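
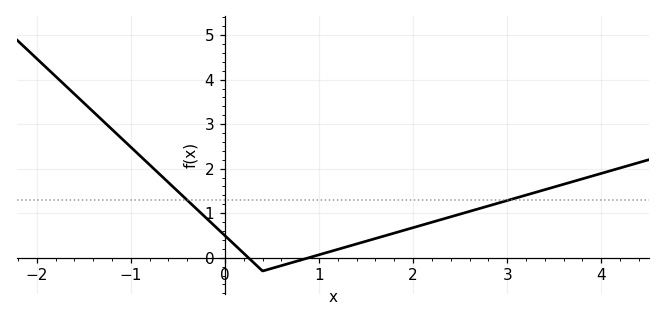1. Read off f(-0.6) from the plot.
1.7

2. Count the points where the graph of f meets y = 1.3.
2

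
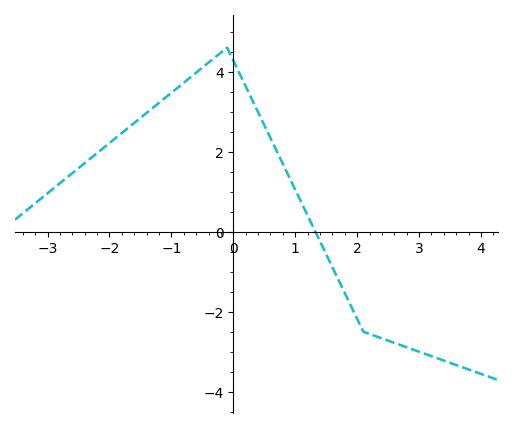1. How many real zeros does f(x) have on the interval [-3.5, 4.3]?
1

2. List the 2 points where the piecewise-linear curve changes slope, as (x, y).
(-0.1, 4.6); (2.1, -2.5)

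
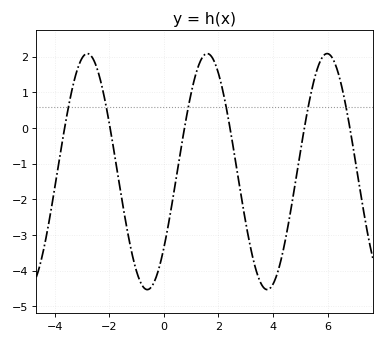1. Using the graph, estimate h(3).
-2.7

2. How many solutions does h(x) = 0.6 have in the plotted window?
6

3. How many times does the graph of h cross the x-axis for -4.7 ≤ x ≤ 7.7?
6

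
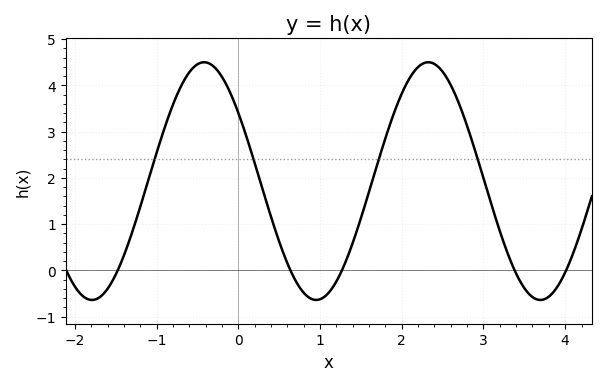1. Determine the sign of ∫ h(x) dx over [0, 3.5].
positive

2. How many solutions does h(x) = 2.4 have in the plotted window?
4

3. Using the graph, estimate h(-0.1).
3.84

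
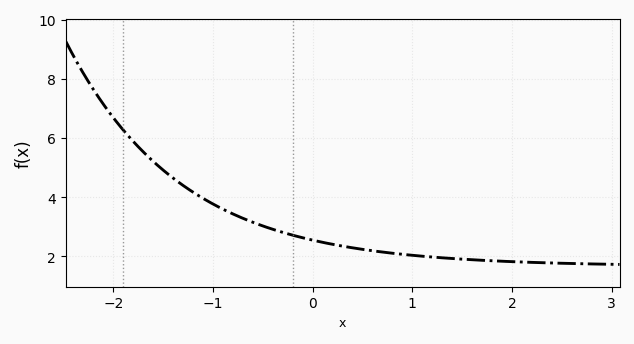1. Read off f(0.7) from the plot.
2.2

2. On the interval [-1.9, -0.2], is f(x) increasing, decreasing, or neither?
decreasing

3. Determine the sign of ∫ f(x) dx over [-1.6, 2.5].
positive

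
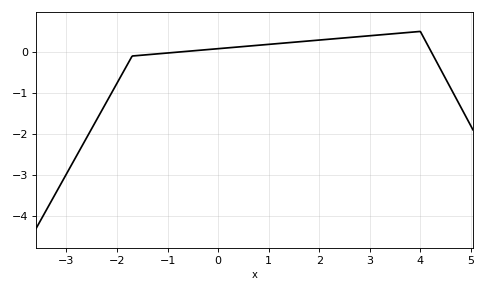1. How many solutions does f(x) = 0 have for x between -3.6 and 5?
2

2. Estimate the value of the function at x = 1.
0.184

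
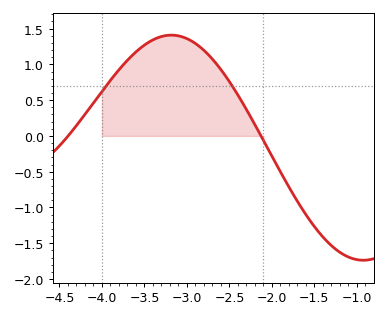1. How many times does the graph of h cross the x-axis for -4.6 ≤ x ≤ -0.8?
2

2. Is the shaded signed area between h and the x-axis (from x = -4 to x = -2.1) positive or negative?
positive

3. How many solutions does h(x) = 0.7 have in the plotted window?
2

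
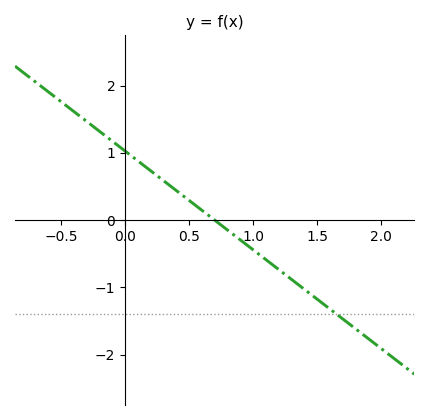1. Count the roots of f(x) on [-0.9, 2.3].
1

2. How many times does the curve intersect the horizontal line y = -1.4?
1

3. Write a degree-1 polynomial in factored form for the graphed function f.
y = -1.47(x - 0.7)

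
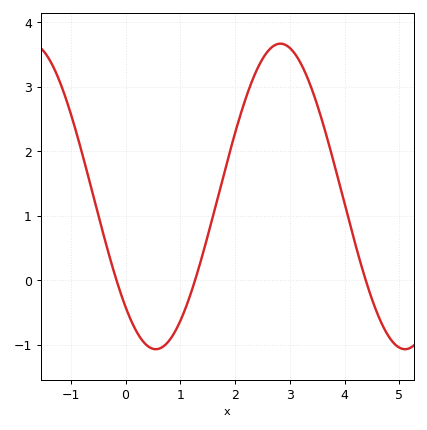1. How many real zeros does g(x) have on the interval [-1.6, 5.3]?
3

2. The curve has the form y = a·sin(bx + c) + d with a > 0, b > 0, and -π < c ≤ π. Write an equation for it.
y = 2.37sin(1.38x - 2.33) + 1.3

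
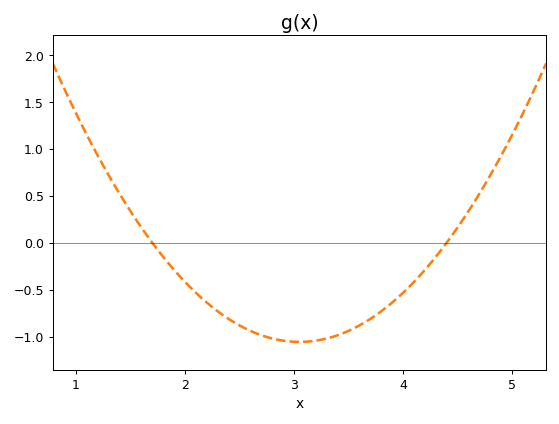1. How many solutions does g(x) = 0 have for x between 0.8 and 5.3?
2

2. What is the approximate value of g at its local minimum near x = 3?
-1.06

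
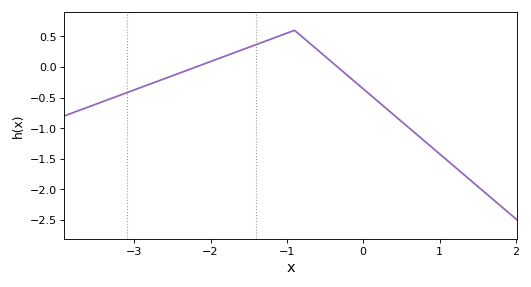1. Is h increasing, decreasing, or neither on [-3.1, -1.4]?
increasing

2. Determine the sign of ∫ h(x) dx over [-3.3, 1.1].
negative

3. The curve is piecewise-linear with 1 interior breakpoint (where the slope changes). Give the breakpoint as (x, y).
(-0.9, 0.6)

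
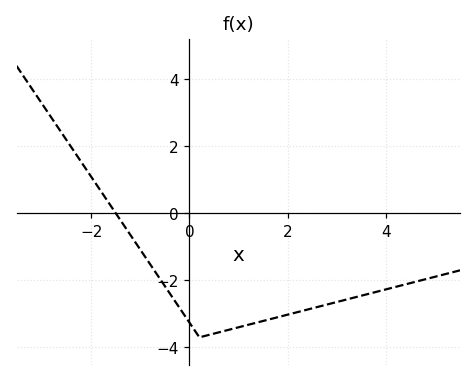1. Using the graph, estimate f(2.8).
-2.72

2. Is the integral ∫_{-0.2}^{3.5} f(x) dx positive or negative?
negative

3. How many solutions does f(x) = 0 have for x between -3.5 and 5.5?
1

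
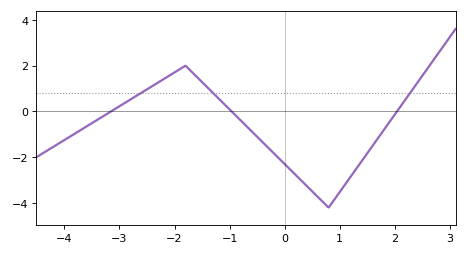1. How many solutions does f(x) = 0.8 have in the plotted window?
3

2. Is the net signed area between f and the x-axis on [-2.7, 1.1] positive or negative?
negative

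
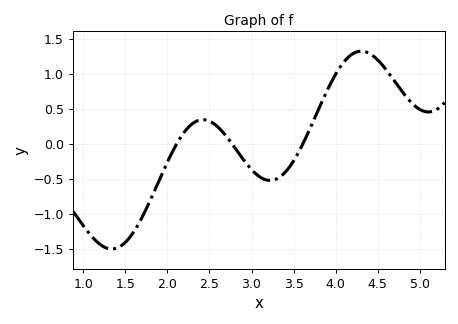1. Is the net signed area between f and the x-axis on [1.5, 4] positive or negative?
negative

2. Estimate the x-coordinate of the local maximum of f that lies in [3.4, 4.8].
4.3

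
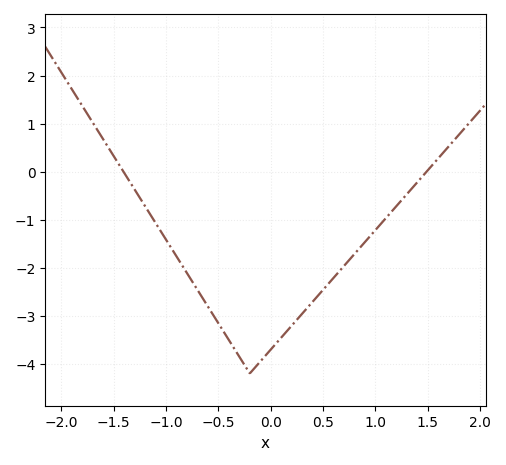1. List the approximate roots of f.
-1.41, 1.49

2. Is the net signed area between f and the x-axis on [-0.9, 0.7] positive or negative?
negative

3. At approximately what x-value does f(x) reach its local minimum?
-0.201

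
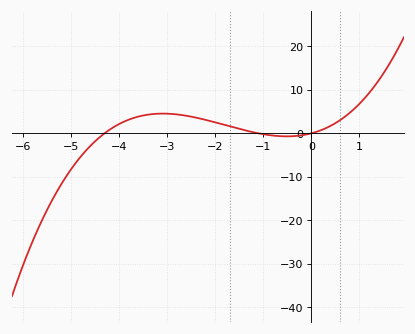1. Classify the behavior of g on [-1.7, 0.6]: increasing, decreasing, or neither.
neither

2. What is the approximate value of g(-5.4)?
-15.6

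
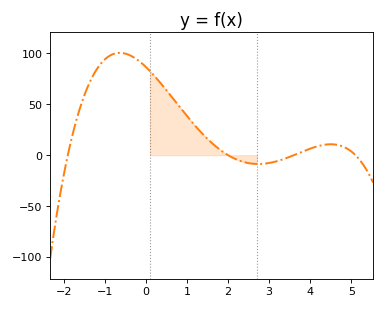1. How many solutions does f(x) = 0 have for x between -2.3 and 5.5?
4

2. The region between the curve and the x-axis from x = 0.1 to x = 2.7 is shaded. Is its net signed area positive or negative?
positive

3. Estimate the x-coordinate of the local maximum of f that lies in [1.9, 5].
4.4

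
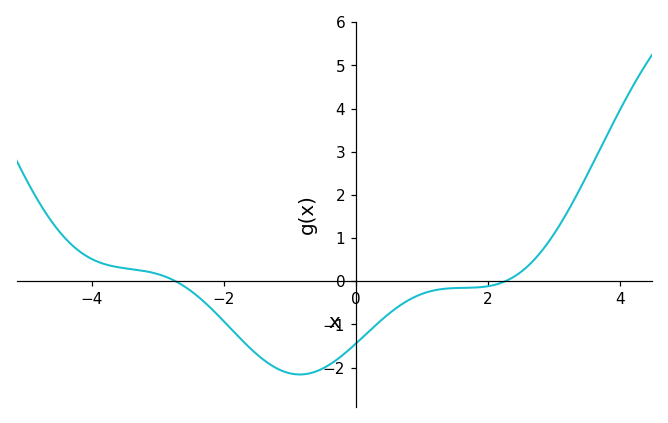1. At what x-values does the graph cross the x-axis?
-2.73, 2.26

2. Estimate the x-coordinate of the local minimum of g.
-0.85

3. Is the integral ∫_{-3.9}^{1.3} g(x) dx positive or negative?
negative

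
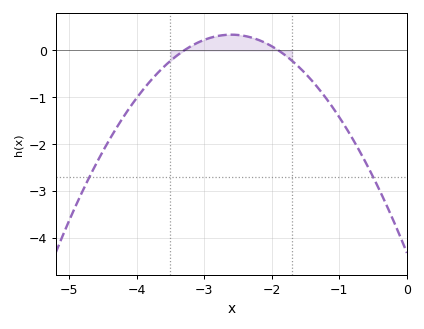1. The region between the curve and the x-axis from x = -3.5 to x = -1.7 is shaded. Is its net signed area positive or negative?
positive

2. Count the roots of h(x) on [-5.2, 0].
2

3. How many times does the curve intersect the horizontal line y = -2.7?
2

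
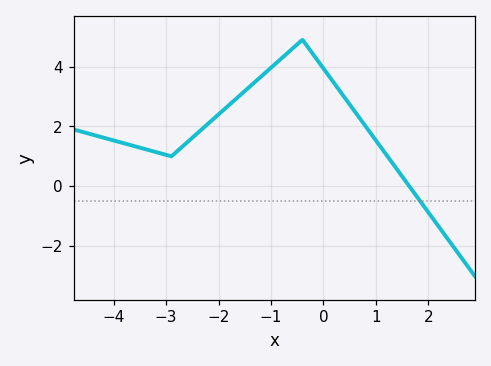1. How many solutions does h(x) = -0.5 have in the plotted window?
1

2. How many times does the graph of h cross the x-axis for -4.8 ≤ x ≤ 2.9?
1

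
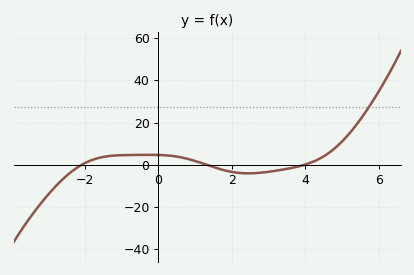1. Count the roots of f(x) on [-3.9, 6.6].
3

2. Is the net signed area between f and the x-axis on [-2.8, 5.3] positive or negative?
positive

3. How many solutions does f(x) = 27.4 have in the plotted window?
1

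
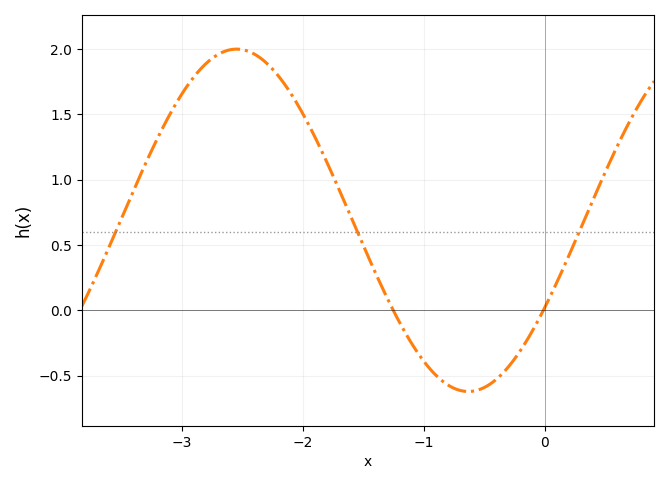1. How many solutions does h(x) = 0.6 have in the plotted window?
3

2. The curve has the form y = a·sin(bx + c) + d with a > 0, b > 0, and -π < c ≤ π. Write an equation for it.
y = 1.31sin(1.64x - 0.532) + 0.69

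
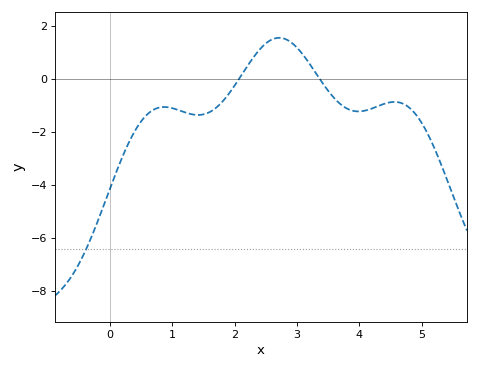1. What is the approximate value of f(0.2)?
-3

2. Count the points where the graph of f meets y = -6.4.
1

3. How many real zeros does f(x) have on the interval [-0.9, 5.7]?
2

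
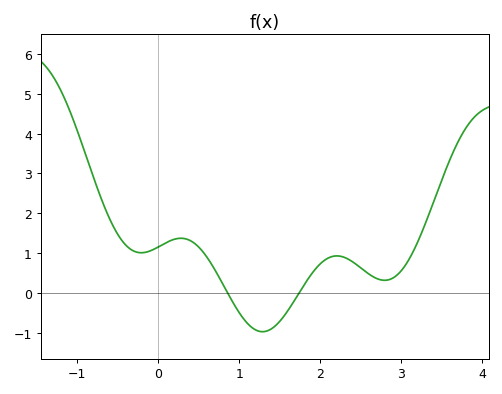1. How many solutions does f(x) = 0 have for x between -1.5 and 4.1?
2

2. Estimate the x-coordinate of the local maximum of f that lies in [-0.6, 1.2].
0.3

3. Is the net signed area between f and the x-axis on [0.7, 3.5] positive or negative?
positive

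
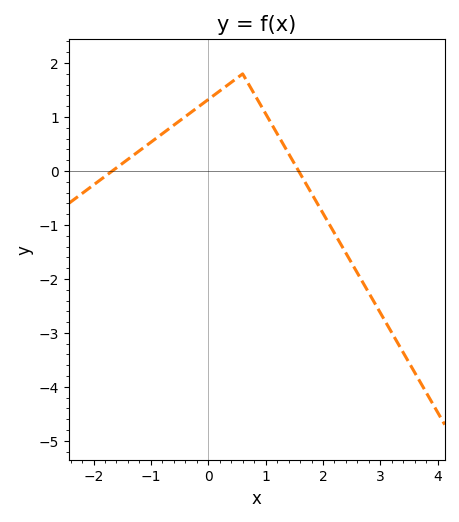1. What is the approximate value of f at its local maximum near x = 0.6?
1.8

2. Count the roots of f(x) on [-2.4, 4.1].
2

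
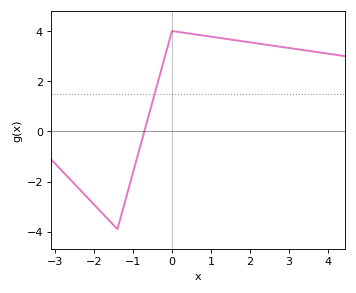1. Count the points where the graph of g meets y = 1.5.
1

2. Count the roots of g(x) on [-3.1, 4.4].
1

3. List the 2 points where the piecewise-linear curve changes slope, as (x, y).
(-1.4, -3.9); (0, 4)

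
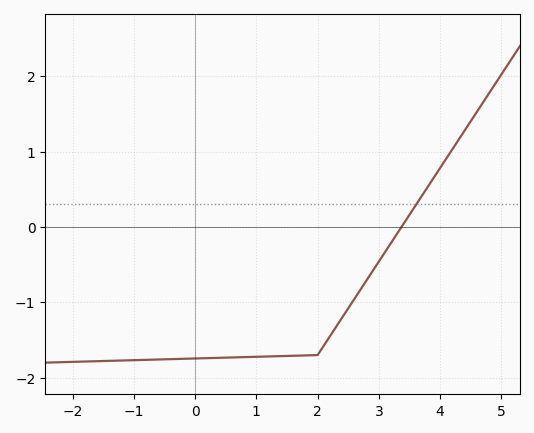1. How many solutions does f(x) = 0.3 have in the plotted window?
1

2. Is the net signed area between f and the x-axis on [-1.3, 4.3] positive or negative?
negative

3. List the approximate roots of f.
3.4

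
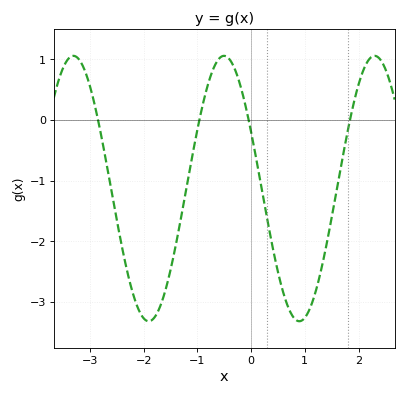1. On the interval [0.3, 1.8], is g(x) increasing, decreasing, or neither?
neither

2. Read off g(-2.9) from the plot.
0.199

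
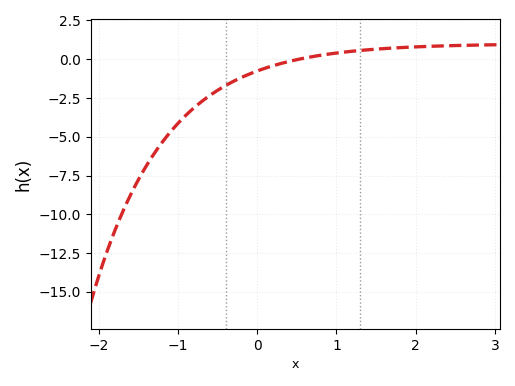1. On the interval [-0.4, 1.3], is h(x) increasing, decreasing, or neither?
increasing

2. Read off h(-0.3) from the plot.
-1.4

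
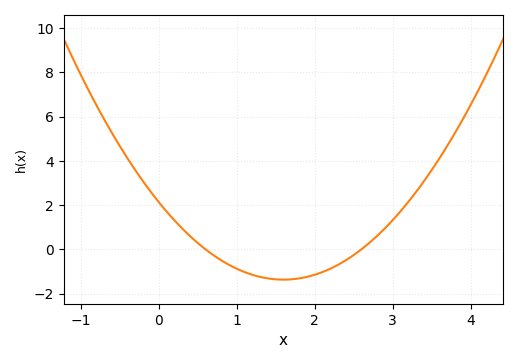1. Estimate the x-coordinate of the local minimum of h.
1.6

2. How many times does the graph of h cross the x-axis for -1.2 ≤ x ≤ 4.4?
2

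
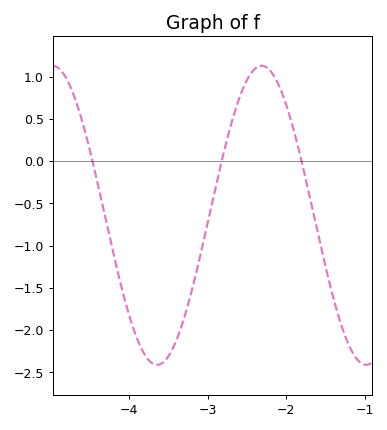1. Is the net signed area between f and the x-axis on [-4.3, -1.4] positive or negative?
negative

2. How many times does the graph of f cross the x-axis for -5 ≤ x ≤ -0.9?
3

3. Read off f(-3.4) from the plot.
-2.15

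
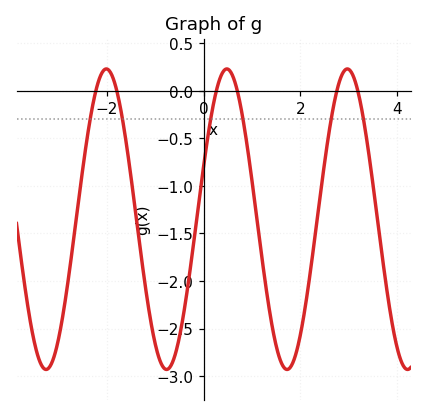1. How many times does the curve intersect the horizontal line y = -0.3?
6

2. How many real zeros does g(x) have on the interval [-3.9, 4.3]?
6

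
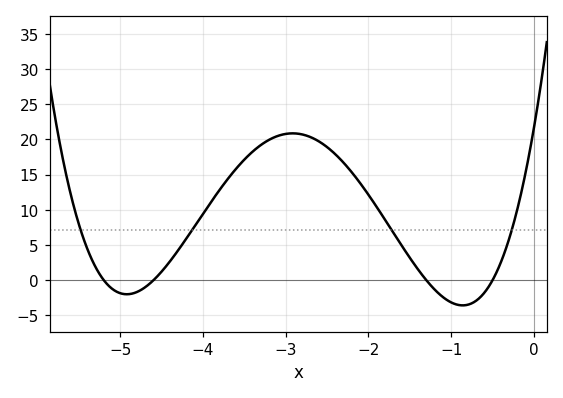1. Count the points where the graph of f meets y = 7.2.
4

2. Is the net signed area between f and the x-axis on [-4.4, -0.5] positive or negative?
positive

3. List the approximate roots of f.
-5.2, -4.6, -1.3, -0.5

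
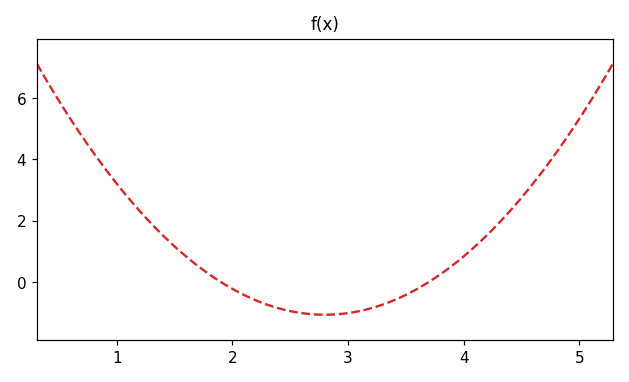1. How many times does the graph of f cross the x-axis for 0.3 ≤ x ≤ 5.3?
2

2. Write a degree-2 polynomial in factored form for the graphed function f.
y = 1.32(x - 1.9)(x - 3.7)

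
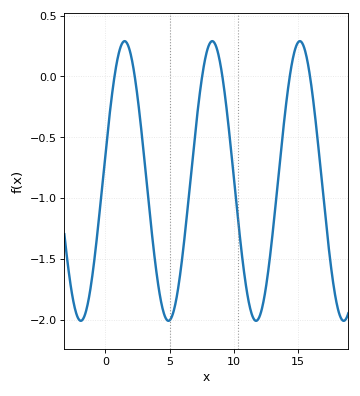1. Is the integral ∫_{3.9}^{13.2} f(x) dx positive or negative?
negative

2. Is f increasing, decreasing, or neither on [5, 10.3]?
neither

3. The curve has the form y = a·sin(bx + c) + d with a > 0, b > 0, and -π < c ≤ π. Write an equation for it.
y = 1.15sin(0.92x + 0.19) - 0.86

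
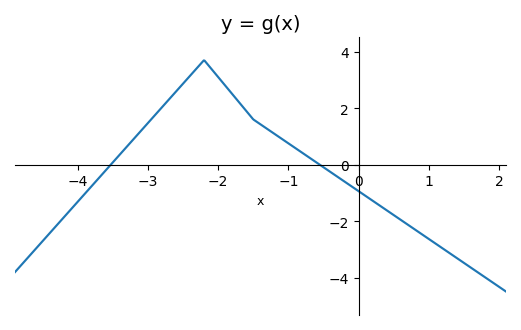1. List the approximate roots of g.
-3.53, -0.555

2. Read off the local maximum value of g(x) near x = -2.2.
3.7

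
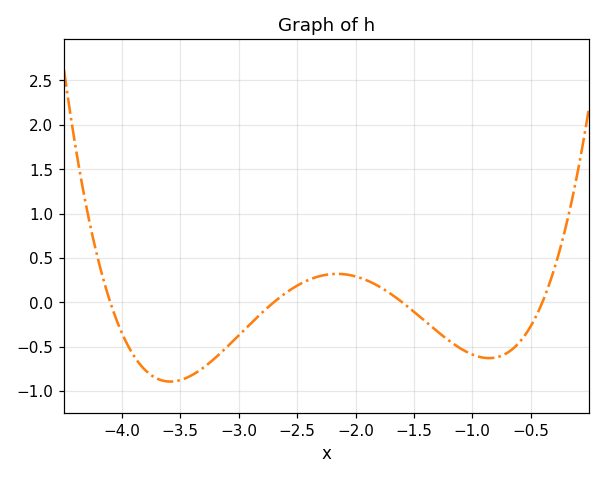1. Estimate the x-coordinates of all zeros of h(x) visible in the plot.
-4.1, -2.7, -1.6, -0.4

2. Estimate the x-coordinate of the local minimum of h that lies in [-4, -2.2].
-3.6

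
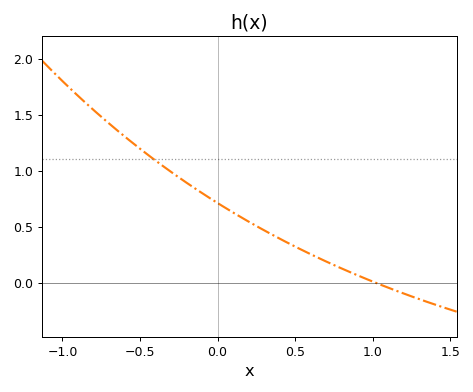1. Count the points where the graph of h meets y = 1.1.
1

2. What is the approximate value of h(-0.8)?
1.54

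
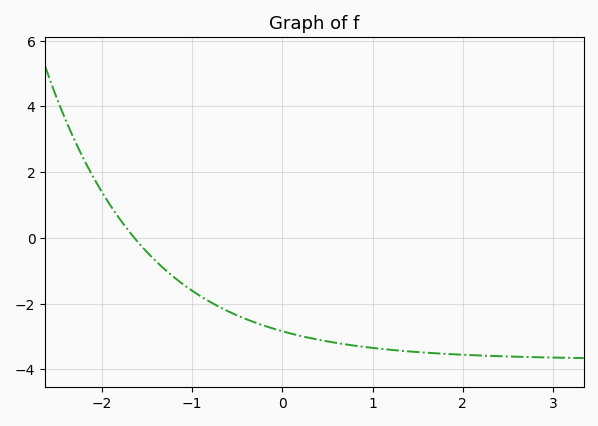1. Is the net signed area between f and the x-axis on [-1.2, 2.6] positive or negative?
negative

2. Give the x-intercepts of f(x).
-1.6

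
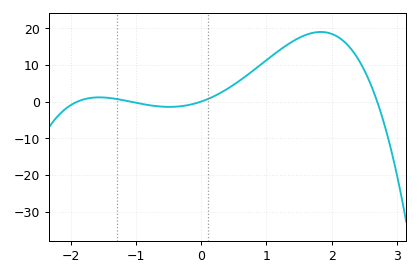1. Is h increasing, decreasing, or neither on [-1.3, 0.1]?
neither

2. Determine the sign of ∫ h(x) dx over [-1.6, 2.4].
positive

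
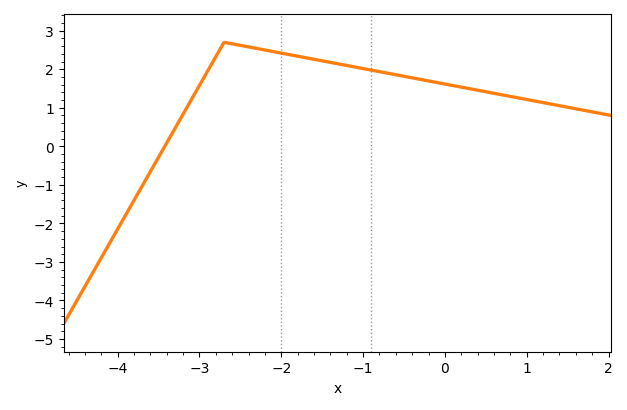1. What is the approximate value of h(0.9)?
1.3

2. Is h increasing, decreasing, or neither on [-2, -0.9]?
decreasing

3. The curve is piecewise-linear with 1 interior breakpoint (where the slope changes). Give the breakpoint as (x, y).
(-2.7, 2.7)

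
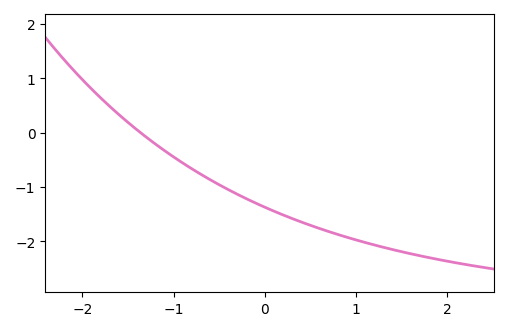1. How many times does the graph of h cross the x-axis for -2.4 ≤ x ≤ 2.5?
1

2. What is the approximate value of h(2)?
-2.4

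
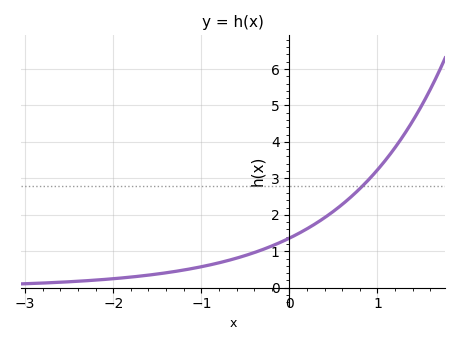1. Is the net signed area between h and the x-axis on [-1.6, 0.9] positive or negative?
positive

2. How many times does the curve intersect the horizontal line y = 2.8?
1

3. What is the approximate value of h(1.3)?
4.2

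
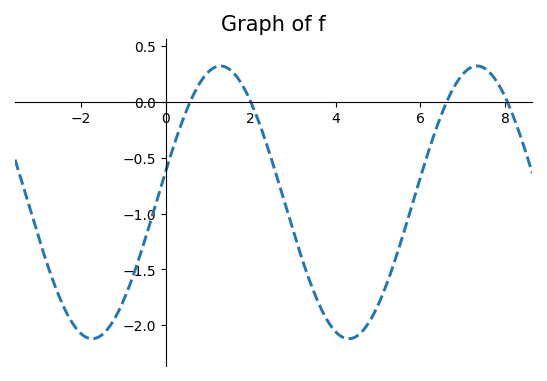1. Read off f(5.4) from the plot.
-1.4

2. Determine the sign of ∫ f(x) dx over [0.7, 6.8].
negative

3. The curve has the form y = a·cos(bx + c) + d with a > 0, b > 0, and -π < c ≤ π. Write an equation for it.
y = 1.22cos(1x - 1.3) - 0.9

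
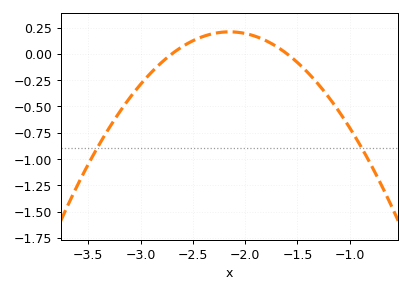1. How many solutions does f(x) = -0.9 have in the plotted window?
2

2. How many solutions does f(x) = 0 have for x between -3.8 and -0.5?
2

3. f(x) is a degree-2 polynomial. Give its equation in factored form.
y = -0.69(x + 2.7)(x + 1.6)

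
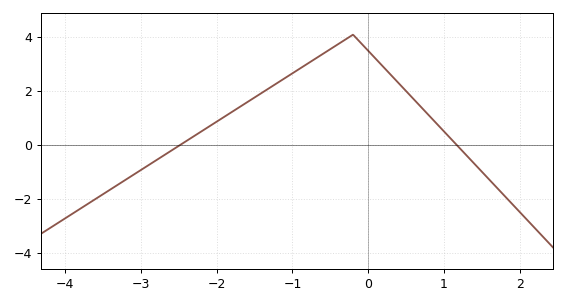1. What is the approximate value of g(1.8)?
-1.8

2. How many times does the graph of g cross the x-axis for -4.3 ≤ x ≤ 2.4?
2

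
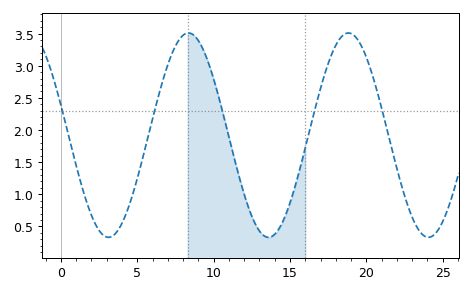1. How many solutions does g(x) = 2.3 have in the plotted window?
5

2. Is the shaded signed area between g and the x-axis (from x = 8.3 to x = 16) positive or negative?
positive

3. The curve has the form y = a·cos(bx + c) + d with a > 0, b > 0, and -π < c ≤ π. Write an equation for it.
y = 1.59cos(0.6x + 1.3) + 1.92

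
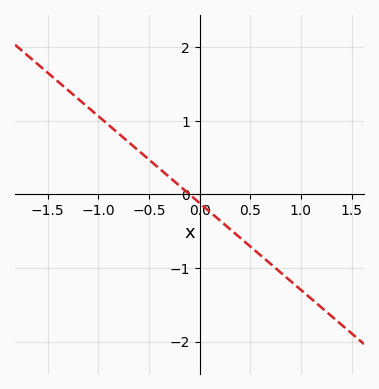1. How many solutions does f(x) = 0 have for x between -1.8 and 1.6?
1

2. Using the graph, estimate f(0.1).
-0.2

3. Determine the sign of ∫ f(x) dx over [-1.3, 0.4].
positive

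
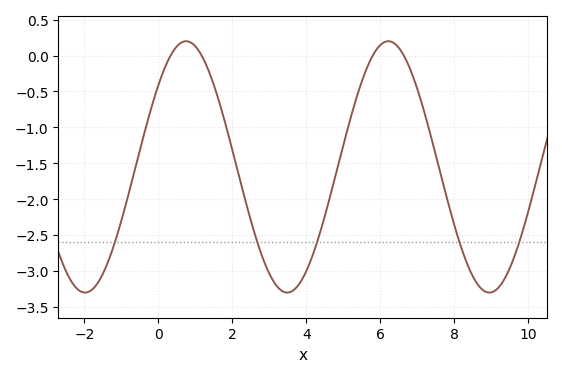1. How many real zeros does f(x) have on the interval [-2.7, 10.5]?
4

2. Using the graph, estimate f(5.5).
-0.35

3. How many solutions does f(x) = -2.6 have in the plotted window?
5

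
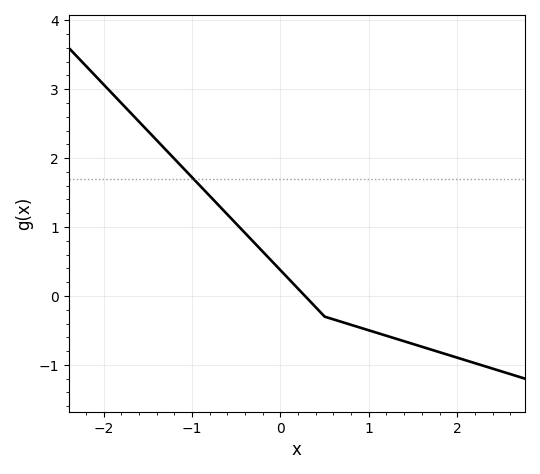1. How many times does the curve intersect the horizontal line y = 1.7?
1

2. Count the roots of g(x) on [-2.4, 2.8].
1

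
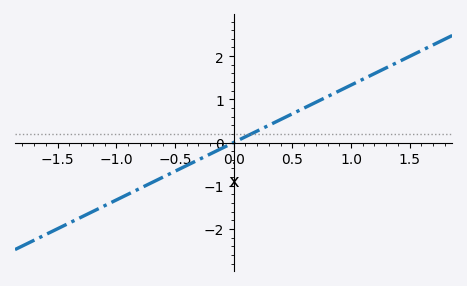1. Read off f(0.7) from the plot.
0.9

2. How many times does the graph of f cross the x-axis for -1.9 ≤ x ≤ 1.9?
1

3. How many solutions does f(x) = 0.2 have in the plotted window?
1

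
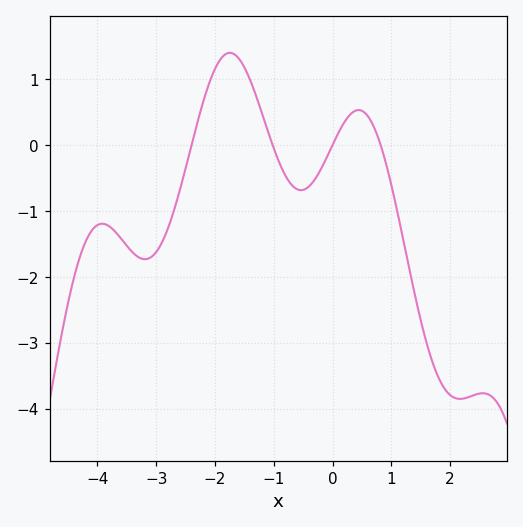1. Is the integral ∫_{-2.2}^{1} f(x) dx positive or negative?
positive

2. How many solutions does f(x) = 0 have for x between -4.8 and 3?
4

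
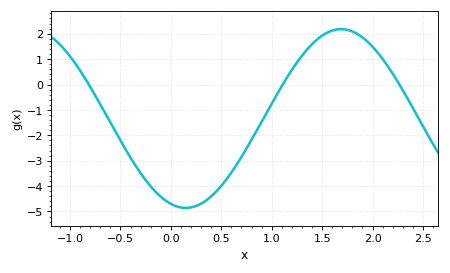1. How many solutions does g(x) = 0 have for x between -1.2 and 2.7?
3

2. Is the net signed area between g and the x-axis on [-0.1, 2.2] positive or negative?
negative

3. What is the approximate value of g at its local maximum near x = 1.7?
2.18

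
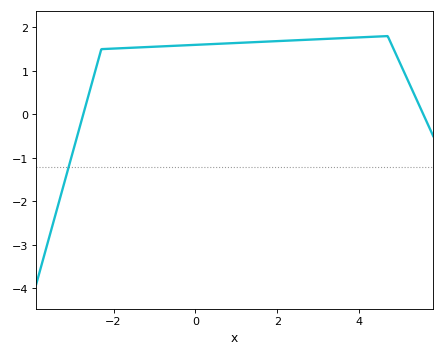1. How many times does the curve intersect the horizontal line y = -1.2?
1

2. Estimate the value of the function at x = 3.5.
1.75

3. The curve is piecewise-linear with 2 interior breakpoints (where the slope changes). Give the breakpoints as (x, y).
(-2.3, 1.5); (4.7, 1.8)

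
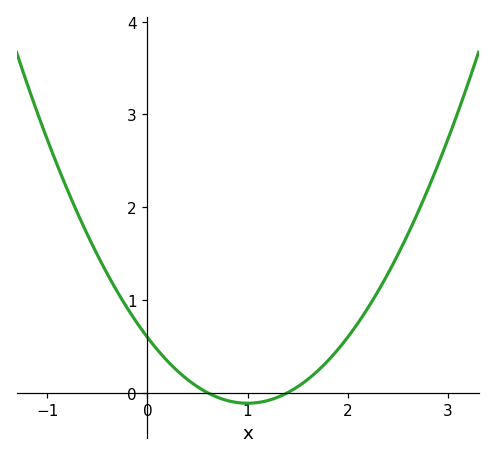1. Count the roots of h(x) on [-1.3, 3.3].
2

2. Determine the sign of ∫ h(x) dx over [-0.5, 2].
positive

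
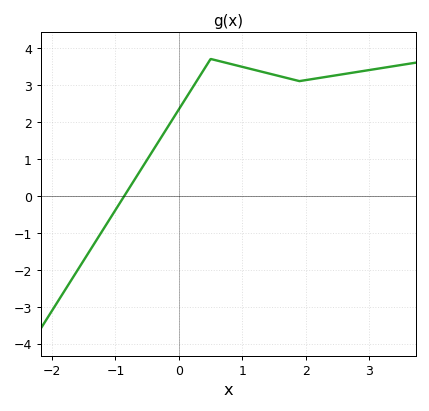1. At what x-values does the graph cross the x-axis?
-0.9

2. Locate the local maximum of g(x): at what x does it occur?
0.5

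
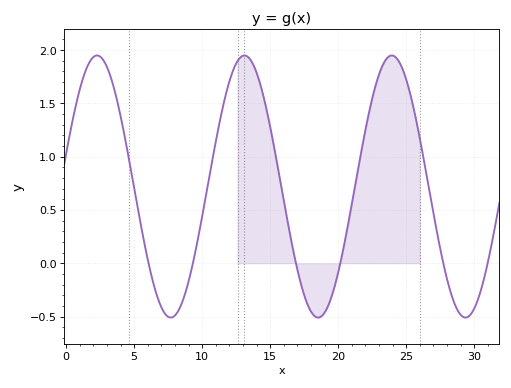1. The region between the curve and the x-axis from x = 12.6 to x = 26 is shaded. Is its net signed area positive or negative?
positive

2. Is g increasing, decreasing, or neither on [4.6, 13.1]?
neither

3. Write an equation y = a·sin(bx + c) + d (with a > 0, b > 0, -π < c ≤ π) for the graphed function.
y = 1.23sin(0.58x + 0.25) + 0.72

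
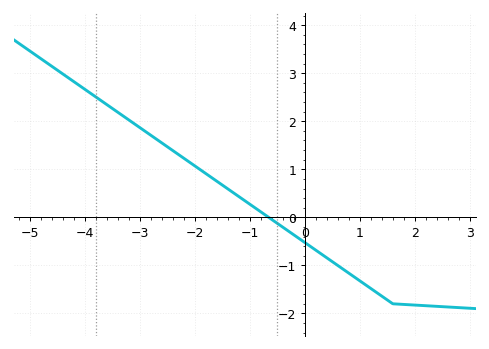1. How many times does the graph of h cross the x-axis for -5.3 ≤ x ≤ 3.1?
1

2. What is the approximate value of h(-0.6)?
-0.046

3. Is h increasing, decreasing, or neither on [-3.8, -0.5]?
decreasing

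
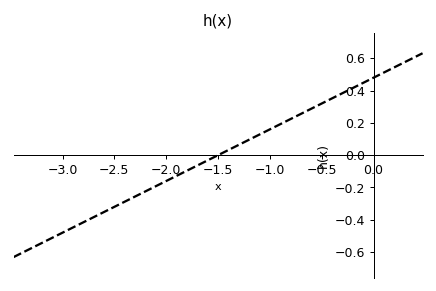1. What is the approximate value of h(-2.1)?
-0.2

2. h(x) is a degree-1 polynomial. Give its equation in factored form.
y = 0.32(x + 1.5)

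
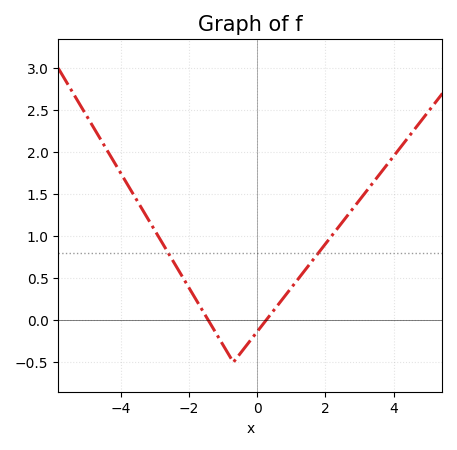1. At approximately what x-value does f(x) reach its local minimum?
-0.8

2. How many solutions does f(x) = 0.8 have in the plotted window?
2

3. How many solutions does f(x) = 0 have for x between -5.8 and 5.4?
2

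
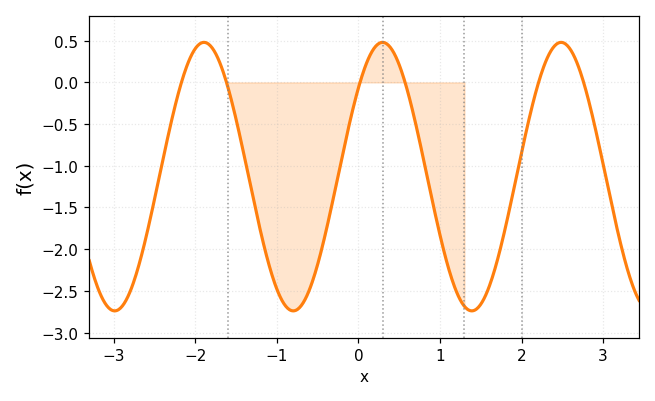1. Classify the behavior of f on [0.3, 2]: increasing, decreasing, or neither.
neither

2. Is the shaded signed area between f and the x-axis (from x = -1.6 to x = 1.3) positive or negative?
negative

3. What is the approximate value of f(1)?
-1.85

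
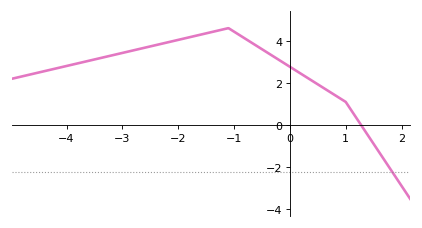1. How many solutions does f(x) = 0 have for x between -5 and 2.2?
1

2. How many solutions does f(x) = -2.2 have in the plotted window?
1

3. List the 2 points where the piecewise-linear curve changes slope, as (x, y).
(-1.1, 4.6); (1, 1.1)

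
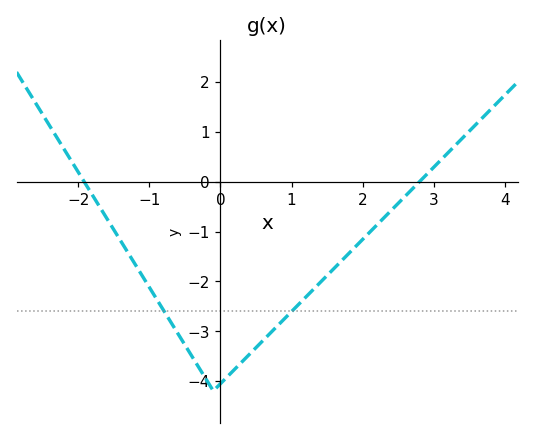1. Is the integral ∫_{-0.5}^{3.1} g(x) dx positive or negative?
negative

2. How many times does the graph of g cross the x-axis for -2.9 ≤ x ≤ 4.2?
2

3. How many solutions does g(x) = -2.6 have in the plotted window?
2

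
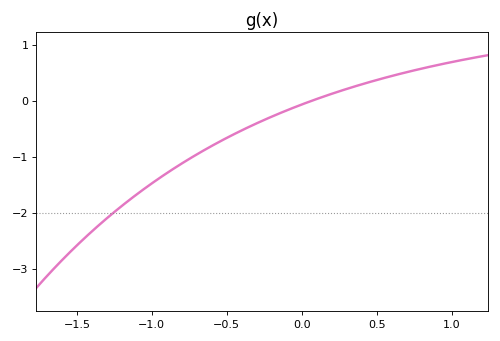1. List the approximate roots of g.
0.05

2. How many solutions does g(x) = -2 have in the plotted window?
1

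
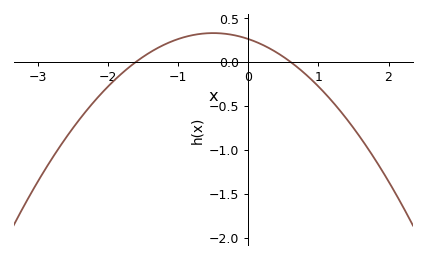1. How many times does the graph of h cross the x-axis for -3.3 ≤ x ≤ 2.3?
2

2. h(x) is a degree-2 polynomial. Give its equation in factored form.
y = -0.27(x + 1.6)(x - 0.6)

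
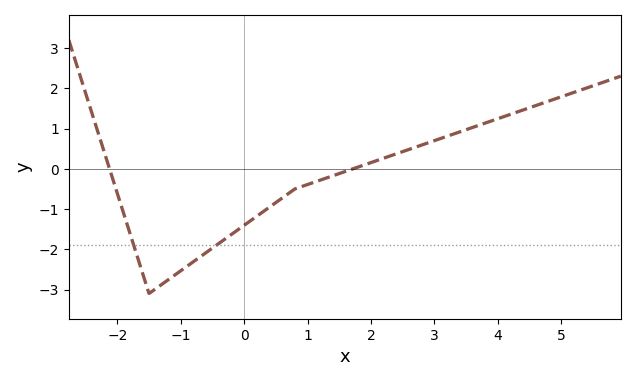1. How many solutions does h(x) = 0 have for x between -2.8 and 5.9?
2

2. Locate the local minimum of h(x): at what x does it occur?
-1.5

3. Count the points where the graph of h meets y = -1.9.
2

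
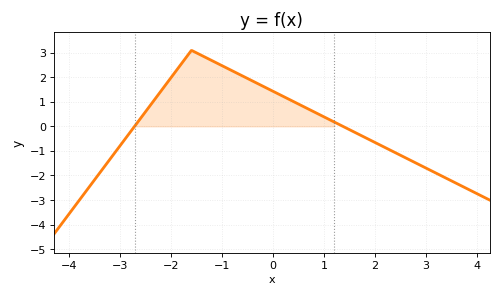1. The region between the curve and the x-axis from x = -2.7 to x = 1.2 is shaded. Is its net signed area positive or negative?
positive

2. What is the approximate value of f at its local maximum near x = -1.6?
3.1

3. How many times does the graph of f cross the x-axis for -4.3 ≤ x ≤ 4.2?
2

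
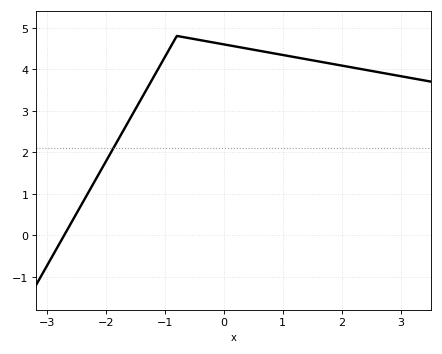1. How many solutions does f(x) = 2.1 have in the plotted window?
1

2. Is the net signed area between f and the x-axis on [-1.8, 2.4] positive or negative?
positive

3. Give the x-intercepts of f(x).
-2.71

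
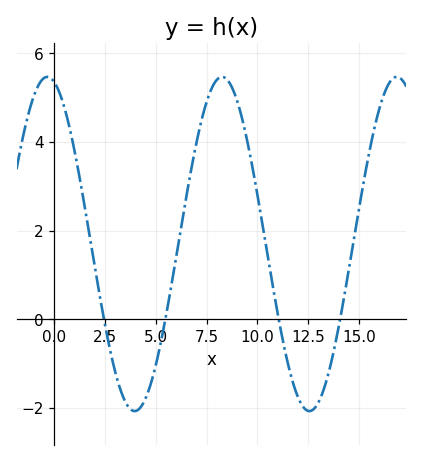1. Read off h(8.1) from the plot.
5.44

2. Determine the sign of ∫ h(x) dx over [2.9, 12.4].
positive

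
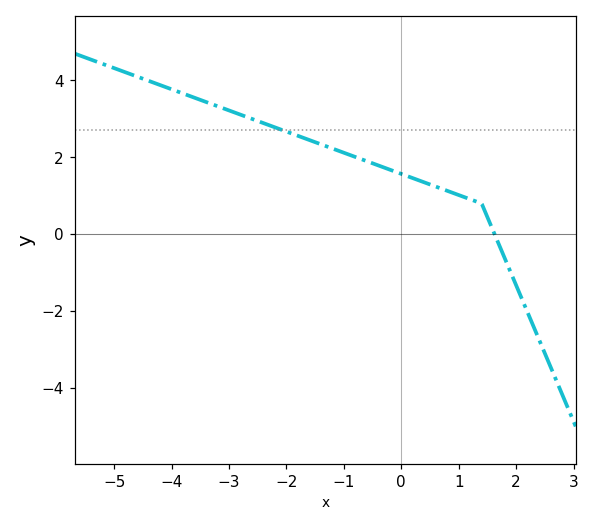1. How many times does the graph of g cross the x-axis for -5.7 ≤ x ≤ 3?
1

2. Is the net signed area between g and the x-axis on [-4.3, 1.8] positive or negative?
positive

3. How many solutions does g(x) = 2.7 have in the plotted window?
1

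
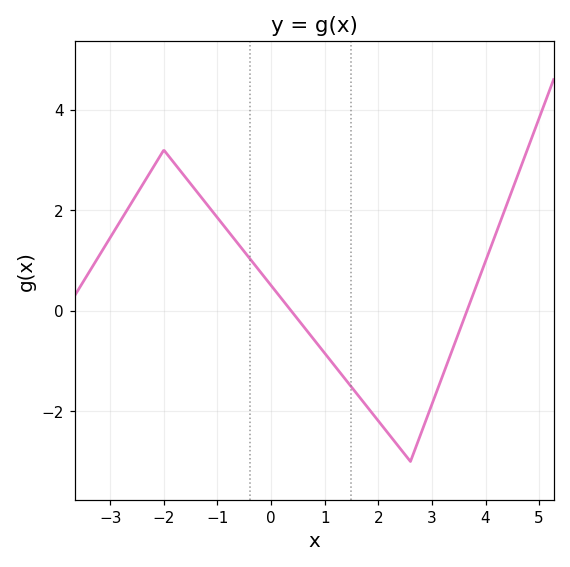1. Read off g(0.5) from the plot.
-0.17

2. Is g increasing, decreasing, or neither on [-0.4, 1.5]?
decreasing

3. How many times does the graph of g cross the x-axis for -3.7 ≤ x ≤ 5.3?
2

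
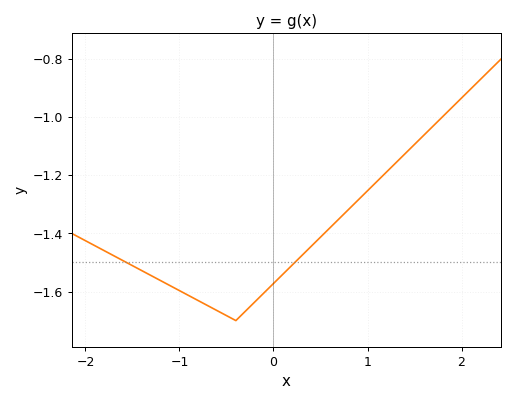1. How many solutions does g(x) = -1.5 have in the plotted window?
2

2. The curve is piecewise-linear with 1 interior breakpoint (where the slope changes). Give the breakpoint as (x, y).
(-0.4, -1.7)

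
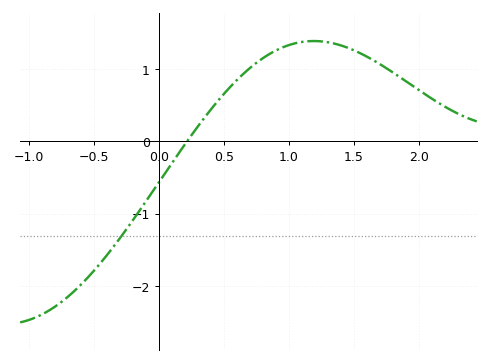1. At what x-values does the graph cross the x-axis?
0.2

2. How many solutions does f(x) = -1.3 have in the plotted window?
1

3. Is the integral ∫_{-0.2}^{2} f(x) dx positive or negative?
positive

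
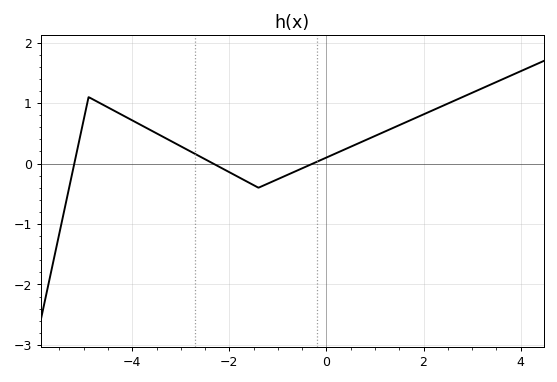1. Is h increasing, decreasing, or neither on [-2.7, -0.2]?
neither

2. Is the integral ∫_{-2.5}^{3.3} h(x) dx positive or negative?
positive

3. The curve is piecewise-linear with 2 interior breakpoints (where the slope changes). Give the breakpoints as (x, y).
(-4.9, 1.1); (-1.4, -0.4)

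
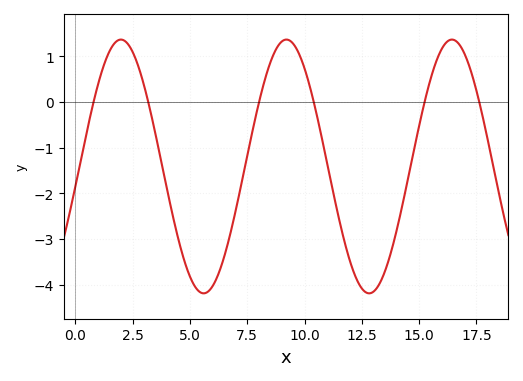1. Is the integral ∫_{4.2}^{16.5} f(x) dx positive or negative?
negative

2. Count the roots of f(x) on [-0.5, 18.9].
6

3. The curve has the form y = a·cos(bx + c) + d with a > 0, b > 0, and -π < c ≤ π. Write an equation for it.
y = 2.78cos(0.87x - 1.73) - 1.41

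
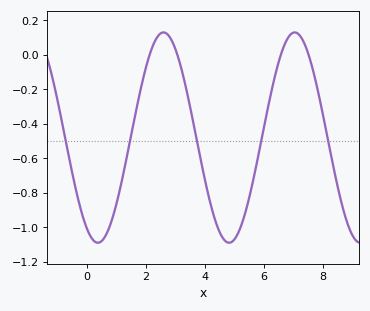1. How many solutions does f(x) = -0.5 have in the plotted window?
5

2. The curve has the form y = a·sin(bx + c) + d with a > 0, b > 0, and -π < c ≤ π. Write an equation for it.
y = 0.61sin(1.41x - 2.09) - 0.48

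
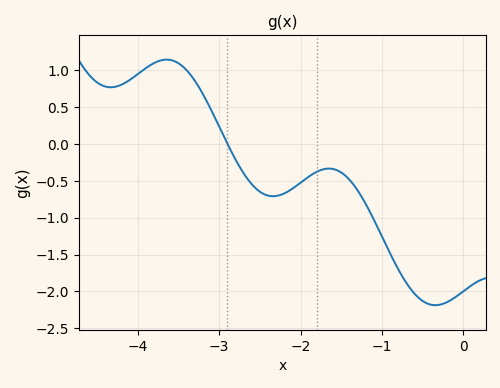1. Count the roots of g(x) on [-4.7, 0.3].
1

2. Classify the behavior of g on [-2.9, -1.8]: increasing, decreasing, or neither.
neither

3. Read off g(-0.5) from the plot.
-2.13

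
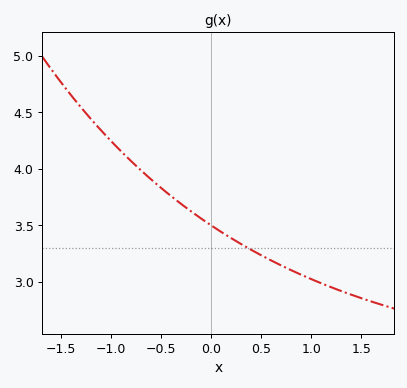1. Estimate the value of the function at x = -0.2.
3.6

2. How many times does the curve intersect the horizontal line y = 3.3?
1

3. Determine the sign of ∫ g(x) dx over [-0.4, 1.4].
positive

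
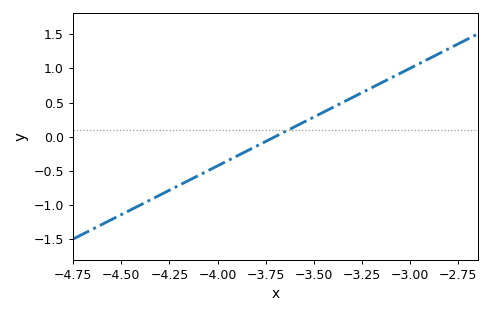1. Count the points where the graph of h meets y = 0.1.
1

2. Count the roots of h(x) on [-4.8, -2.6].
1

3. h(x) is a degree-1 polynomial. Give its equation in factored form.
y = 1.43(x + 3.7)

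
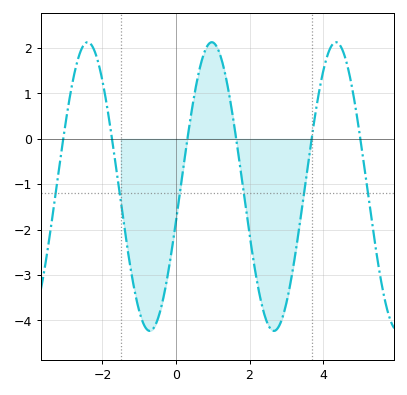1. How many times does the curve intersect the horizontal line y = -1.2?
6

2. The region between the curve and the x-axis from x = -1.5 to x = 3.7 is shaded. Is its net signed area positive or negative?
negative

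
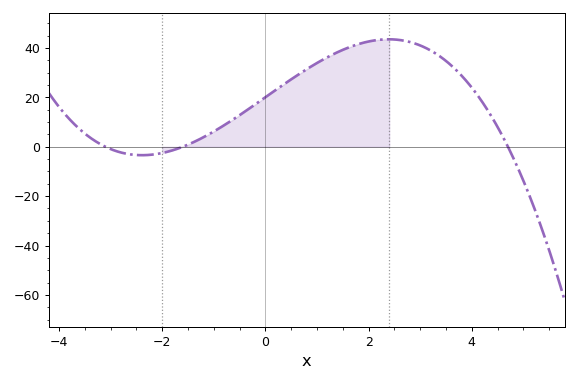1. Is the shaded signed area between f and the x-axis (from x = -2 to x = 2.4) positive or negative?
positive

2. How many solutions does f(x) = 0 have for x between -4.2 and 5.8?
3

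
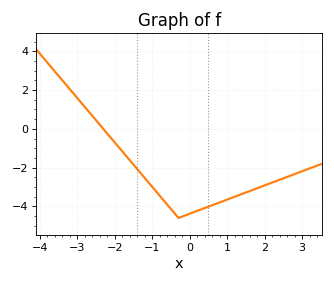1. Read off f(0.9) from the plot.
-3.8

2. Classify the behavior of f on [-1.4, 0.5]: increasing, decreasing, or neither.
neither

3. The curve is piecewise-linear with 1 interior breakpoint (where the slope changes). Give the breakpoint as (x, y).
(-0.3, -4.6)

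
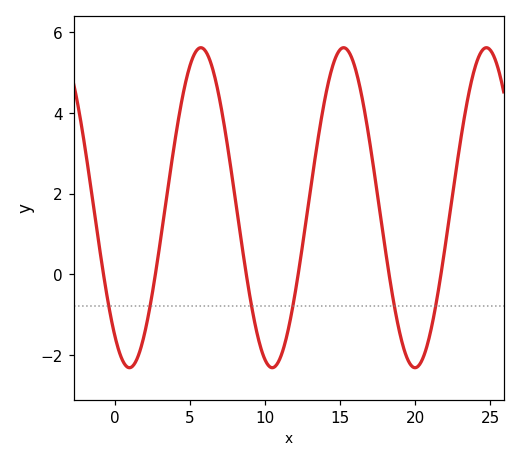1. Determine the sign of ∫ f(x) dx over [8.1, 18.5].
positive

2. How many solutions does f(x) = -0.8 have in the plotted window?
6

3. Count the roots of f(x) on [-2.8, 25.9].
6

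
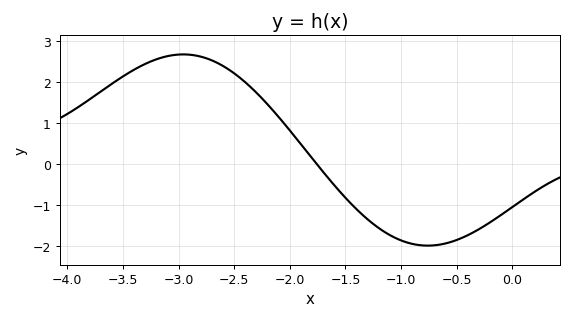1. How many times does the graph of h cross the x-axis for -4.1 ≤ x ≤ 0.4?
1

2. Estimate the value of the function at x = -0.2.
-1.4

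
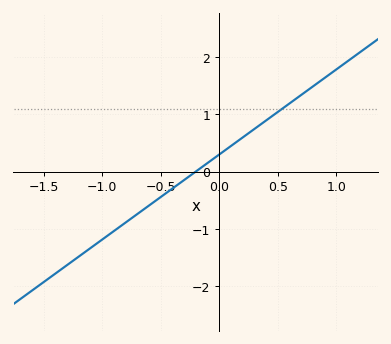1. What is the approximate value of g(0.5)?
1.04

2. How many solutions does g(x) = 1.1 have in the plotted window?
1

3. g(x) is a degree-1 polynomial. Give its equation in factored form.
y = 1.49(x + 0.2)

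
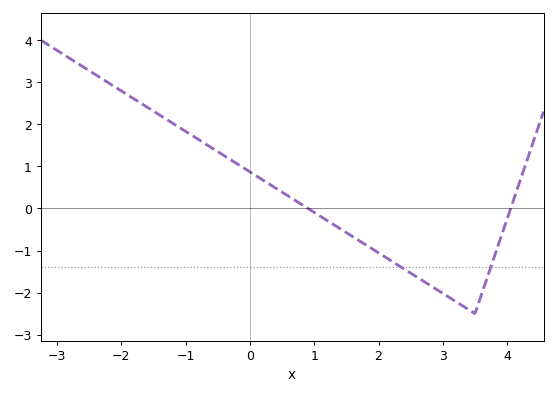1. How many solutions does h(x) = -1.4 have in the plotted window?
2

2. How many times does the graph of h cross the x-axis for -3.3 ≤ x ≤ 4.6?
2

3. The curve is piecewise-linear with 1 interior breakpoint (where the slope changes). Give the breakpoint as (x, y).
(3.5, -2.5)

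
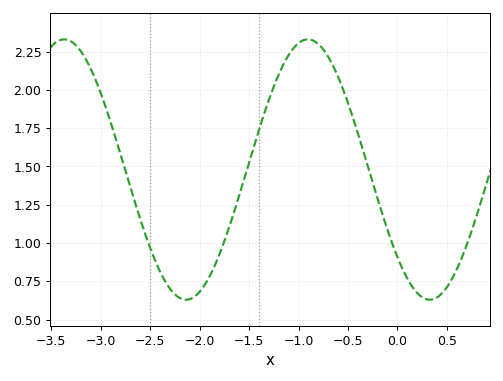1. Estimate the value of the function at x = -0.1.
1.08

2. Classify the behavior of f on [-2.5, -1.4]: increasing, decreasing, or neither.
neither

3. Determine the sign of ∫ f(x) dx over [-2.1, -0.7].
positive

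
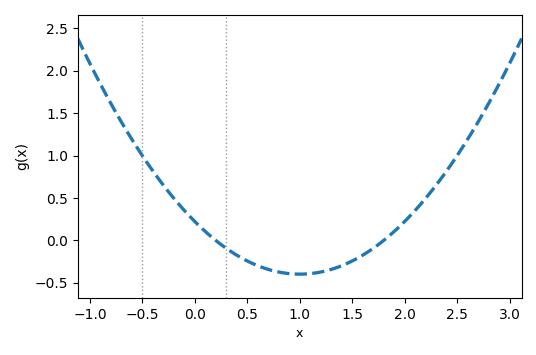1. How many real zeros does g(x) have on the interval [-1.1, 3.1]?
2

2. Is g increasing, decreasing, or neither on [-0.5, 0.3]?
decreasing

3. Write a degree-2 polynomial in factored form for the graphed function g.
y = 0.62(x - 0.2)(x - 1.8)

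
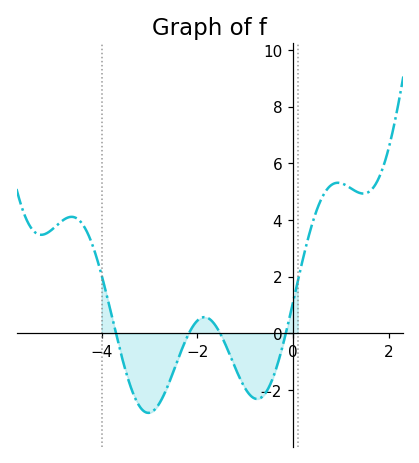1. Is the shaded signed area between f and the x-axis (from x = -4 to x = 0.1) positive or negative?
negative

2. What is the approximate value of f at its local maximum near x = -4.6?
4.2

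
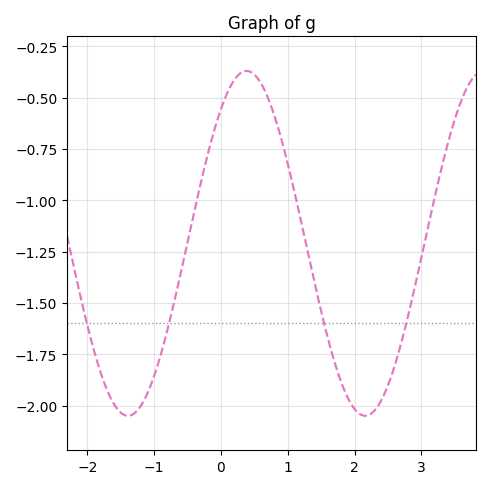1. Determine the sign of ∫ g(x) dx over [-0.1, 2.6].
negative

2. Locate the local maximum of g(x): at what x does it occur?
0.385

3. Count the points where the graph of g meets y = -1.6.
4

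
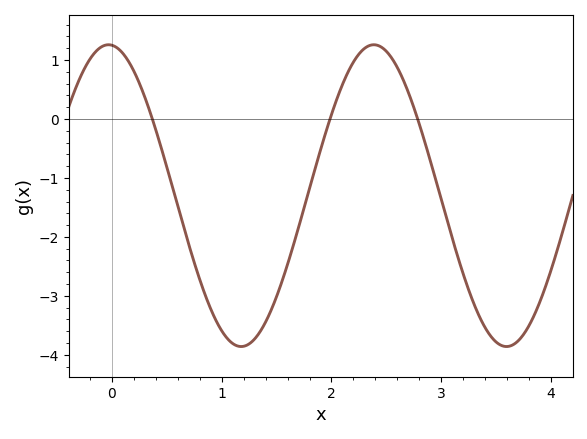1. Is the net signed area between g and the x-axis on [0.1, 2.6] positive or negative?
negative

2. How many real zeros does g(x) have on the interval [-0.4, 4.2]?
3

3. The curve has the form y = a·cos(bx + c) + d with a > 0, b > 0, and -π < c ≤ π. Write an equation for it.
y = 2.56cos(2.6x + 0.08) - 1.3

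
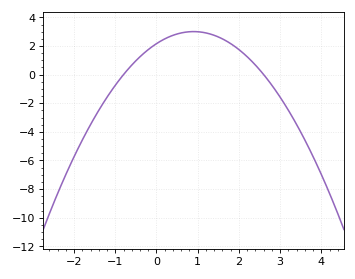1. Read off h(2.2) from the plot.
1.25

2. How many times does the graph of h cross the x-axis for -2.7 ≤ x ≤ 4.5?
2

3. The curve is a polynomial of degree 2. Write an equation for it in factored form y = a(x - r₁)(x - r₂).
y = -1.04(x + 0.8)(x - 2.6)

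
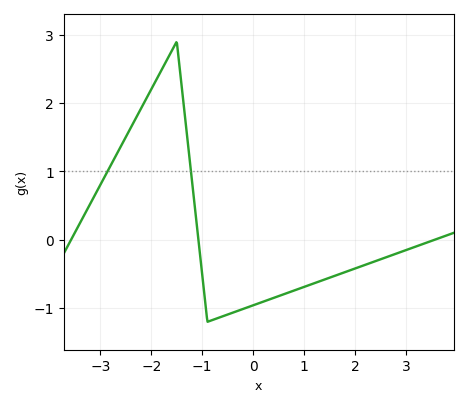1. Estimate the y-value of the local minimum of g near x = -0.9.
-1.2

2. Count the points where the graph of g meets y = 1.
2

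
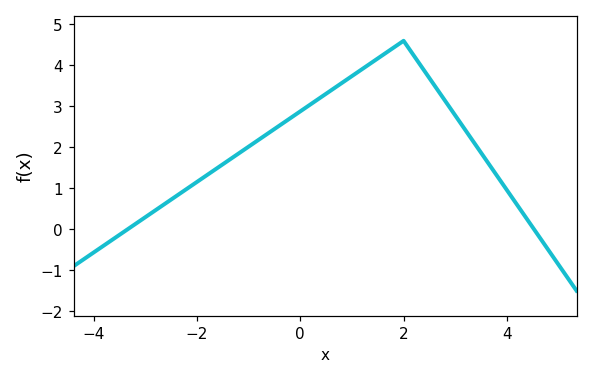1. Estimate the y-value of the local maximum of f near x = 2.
4.6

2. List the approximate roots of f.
-3.4, 4.6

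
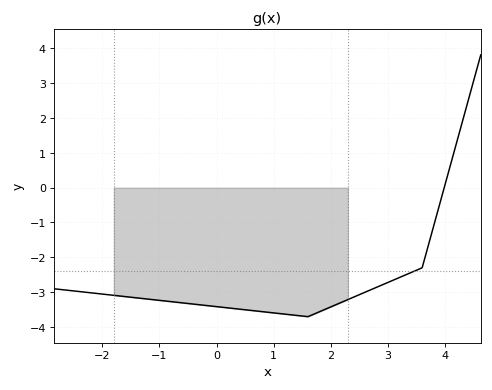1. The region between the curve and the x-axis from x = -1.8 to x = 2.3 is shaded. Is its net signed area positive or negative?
negative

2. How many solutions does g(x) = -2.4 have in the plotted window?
1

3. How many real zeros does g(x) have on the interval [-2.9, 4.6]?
1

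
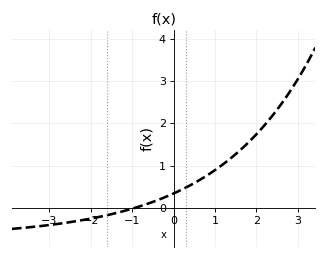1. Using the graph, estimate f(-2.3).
-0.3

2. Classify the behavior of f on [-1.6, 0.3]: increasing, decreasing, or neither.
increasing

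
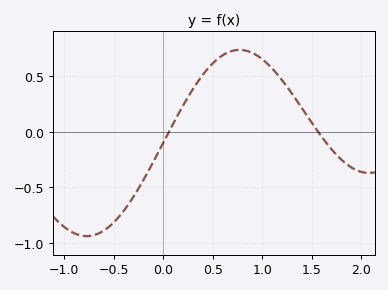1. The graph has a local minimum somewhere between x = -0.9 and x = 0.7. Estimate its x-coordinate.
-0.77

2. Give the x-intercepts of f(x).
0.058, 1.56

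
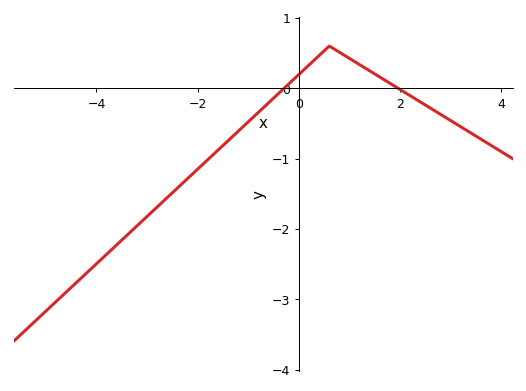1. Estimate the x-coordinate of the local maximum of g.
0.6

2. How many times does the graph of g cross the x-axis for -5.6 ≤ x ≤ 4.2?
2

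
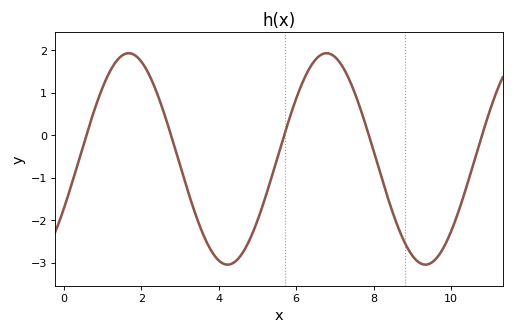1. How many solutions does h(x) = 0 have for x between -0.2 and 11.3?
5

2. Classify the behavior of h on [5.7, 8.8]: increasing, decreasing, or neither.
neither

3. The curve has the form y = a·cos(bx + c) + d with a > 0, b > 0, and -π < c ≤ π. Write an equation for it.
y = 2.49cos(1.2x - 2.1) - 0.56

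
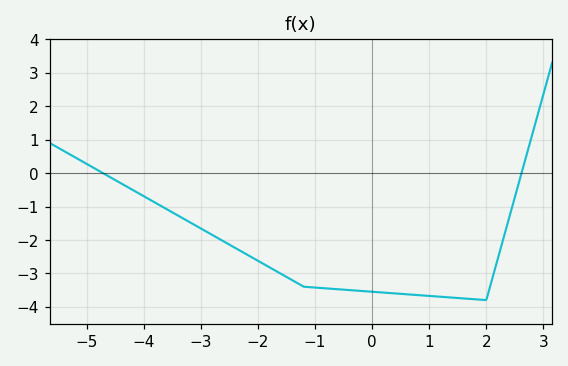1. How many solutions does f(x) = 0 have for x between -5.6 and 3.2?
2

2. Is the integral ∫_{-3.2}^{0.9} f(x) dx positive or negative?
negative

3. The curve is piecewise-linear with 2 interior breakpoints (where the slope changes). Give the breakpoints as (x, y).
(-1.2, -3.4); (2, -3.8)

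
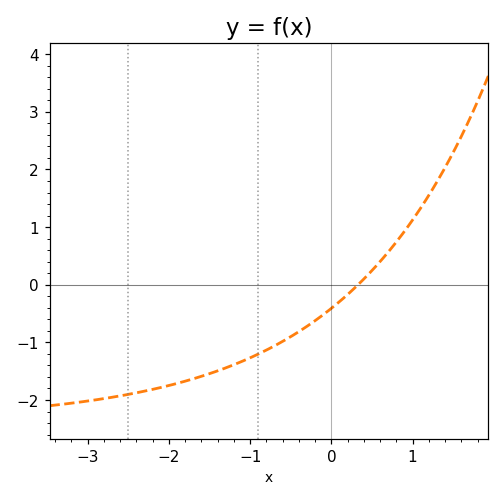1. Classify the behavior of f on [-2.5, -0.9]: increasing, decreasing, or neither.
increasing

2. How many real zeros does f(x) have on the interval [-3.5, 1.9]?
1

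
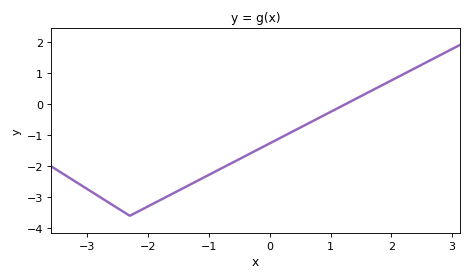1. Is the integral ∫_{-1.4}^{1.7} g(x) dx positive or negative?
negative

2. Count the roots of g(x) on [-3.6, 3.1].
1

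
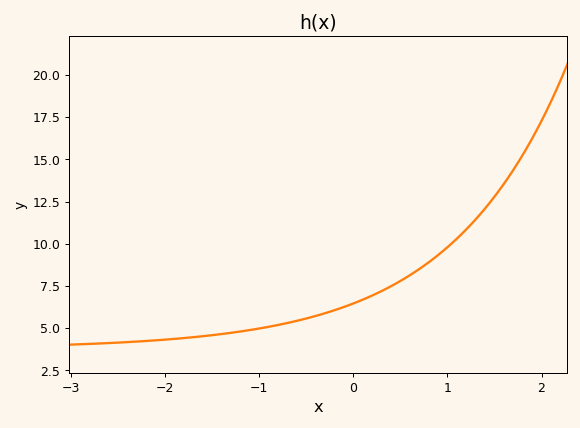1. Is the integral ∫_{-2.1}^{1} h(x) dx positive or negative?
positive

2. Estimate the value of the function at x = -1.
4.98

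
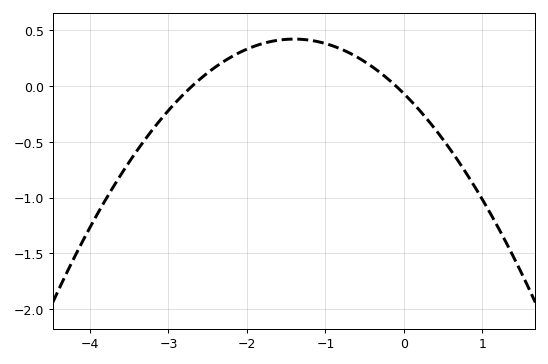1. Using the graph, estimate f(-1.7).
0.4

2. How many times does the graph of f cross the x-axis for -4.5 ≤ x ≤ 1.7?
2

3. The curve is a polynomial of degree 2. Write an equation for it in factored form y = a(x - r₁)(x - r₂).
y = -0.25(x + 2.7)(x + 0.1)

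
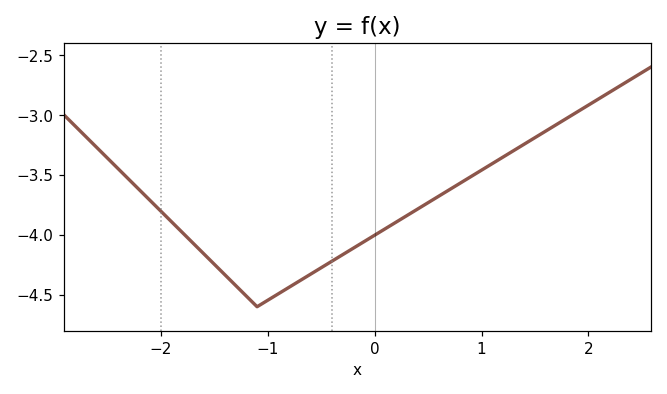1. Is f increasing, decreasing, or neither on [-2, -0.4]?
neither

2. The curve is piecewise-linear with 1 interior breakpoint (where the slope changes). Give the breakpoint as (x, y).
(-1.1, -4.6)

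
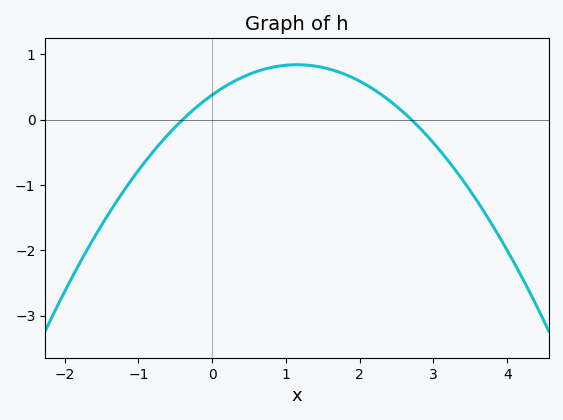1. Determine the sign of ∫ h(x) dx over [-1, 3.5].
positive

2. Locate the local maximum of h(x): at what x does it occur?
1.15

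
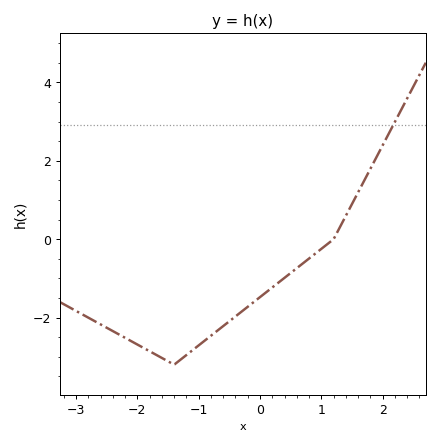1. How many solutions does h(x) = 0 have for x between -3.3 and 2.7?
1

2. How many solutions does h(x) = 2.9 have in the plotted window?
1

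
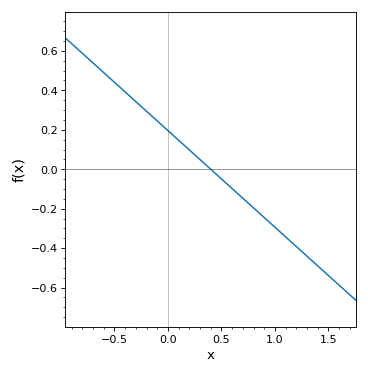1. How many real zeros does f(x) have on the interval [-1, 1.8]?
1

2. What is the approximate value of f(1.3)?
-0.441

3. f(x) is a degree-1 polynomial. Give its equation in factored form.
y = -0.49(x - 0.4)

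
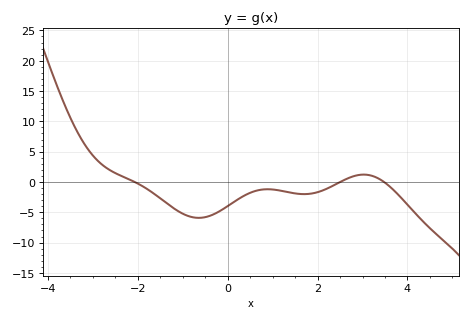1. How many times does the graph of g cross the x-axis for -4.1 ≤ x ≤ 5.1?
3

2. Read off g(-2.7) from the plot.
2.34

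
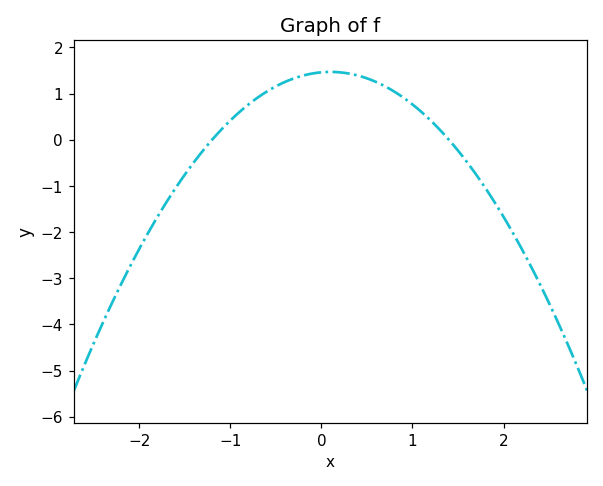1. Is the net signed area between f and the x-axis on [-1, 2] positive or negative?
positive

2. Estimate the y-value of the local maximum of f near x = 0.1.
1.47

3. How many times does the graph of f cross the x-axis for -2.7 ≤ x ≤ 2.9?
2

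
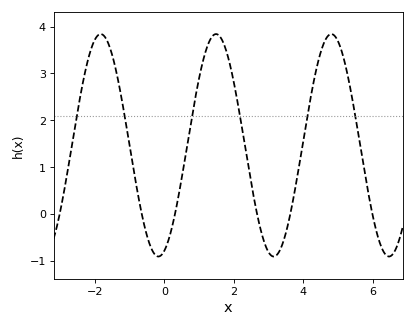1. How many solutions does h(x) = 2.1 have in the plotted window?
6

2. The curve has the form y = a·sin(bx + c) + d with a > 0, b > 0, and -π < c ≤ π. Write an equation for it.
y = 2.37sin(1.9x - 1.2) + 1.47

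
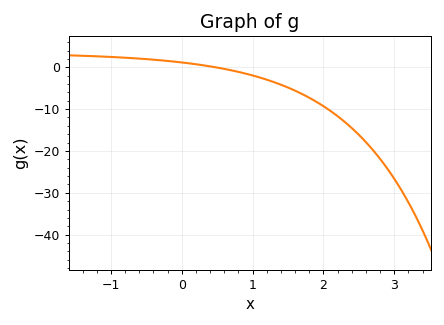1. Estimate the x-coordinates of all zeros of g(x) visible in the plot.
0.478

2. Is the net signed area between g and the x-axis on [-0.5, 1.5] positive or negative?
negative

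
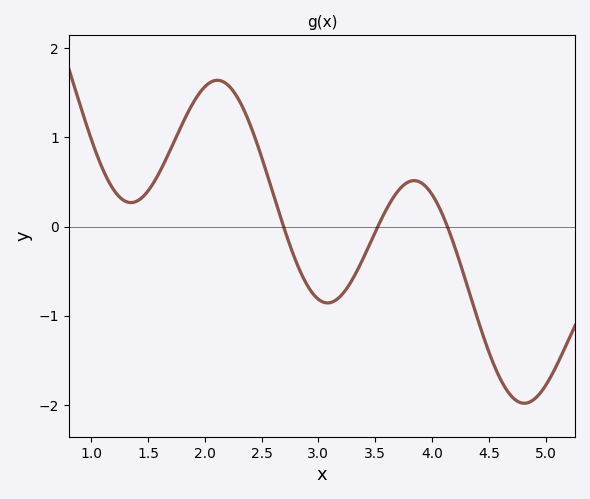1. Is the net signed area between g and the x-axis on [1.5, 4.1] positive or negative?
positive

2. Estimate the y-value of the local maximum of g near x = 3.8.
0.515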